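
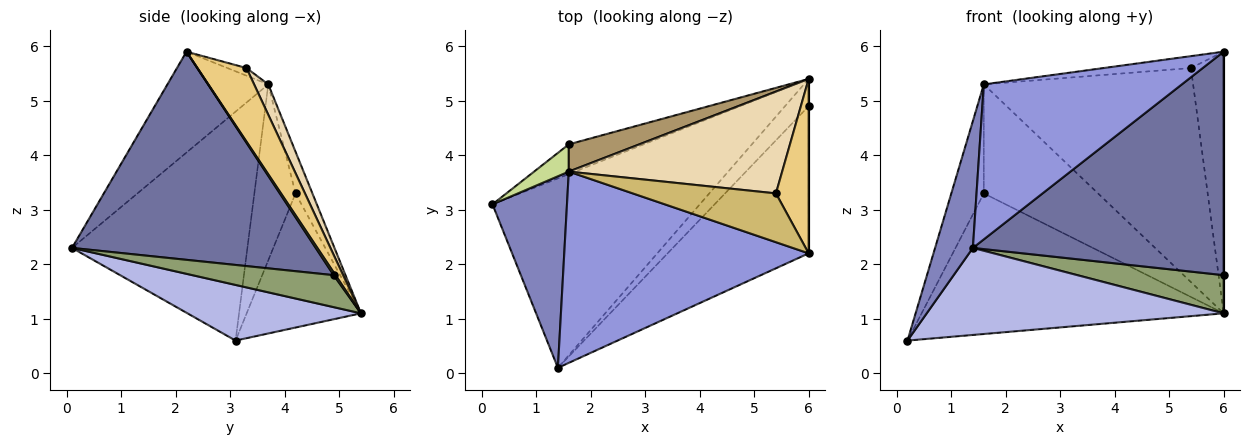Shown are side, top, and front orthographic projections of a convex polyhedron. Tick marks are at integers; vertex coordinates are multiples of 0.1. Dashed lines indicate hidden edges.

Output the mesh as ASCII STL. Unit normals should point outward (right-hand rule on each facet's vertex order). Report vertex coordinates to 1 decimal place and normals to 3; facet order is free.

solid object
 facet normal 0.630 -0.648 -0.427
  outer loop
   vertex 6.0 2.2 5.9
   vertex 1.4 0.1 2.3
   vertex 6.0 4.9 1.8
  endloop
 endfacet
 facet normal -0.932 -0.201 0.303
  outer loop
   vertex 1.6 3.7 5.3
   vertex 0.2 3.1 0.6
   vertex 1.4 0.1 2.3
  endloop
 endfacet
 facet normal -0.305 -0.600 0.740
  outer loop
   vertex 1.6 3.7 5.3
   vertex 1.4 0.1 2.3
   vertex 6.0 2.2 5.9
  endloop
 endfacet
 facet normal 0.237 -0.406 -0.883
  outer loop
   vertex 6.0 5.4 1.1
   vertex 1.4 0.1 2.3
   vertex 0.2 3.1 0.6
  endloop
 endfacet
 facet normal 0.618 -0.640 -0.457
  outer loop
   vertex 6.0 5.4 1.1
   vertex 6.0 4.9 1.8
   vertex 1.4 0.1 2.3
  endloop
 endfacet
 facet normal 1.000 0.000 0.000
  outer loop
   vertex 6.0 5.4 1.1
   vertex 6.0 2.2 5.9
   vertex 6.0 4.9 1.8
  endloop
 endfacet
 facet normal -0.776 0.612 0.153
  outer loop
   vertex 1.6 4.2 3.3
   vertex 0.2 3.1 0.6
   vertex 1.6 3.7 5.3
  endloop
 endfacet
 facet normal -0.347 0.918 -0.194
  outer loop
   vertex 1.6 4.2 3.3
   vertex 6.0 5.4 1.1
   vertex 0.2 3.1 0.6
  endloop
 endfacet
 facet normal -0.142 0.960 0.240
  outer loop
   vertex 1.6 4.2 3.3
   vertex 1.6 3.7 5.3
   vertex 6.0 5.4 1.1
  endloop
 endfacet
 facet normal -0.052 0.236 0.970
  outer loop
   vertex 5.4 3.3 5.6
   vertex 1.6 3.7 5.3
   vertex 6.0 2.2 5.9
  endloop
 endfacet
 facet normal 0.780 0.520 0.347
  outer loop
   vertex 5.4 3.3 5.6
   vertex 6.0 2.2 5.9
   vertex 6.0 5.4 1.1
  endloop
 endfacet
 facet normal 0.061 0.901 0.429
  outer loop
   vertex 5.4 3.3 5.6
   vertex 6.0 5.4 1.1
   vertex 1.6 3.7 5.3
  endloop
 endfacet
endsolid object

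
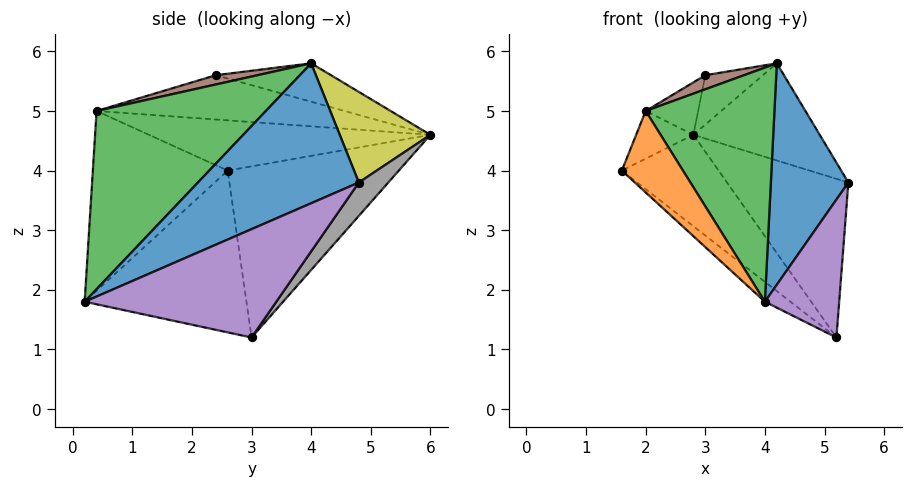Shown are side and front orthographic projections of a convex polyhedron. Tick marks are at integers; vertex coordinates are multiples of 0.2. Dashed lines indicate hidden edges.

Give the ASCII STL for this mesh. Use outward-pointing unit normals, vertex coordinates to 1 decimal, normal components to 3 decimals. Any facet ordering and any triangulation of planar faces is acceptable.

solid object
 facet normal 0.846 -0.407 0.345
  outer loop
   vertex 4.2 4.0 5.8
   vertex 4.0 0.2 1.8
   vertex 5.4 4.8 3.8
  endloop
 endfacet
 facet normal -0.800 -0.363 -0.478
  outer loop
   vertex 2.0 0.4 5.0
   vertex 1.6 2.6 4.0
   vertex 4.0 0.2 1.8
  endloop
 endfacet
 facet normal 0.702 -0.534 0.472
  outer loop
   vertex 2.0 0.4 5.0
   vertex 4.0 0.2 1.8
   vertex 4.2 4.0 5.8
  endloop
 endfacet
 facet normal -0.618 0.098 -0.780
  outer loop
   vertex 5.2 3.0 1.2
   vertex 4.0 0.2 1.8
   vertex 1.6 2.6 4.0
  endloop
 endfacet
 facet normal 0.918 -0.356 0.176
  outer loop
   vertex 5.2 3.0 1.2
   vertex 5.4 4.8 3.8
   vertex 4.0 0.2 1.8
  endloop
 endfacet
 facet normal 0.506 -0.470 0.723
  outer loop
   vertex 3.0 2.4 5.6
   vertex 2.0 0.4 5.0
   vertex 4.2 4.0 5.8
  endloop
 endfacet
 facet normal -0.601 0.340 -0.724
  outer loop
   vertex 2.8 6.0 4.6
   vertex 5.2 3.0 1.2
   vertex 1.6 2.6 4.0
  endloop
 endfacet
 facet normal 0.194 0.800 -0.568
  outer loop
   vertex 2.8 6.0 4.6
   vertex 5.4 4.8 3.8
   vertex 5.2 3.0 1.2
  endloop
 endfacet
 facet normal 0.483 0.674 0.559
  outer loop
   vertex 2.8 6.0 4.6
   vertex 4.2 4.0 5.8
   vertex 5.4 4.8 3.8
  endloop
 endfacet
 facet normal -0.436 0.218 0.873
  outer loop
   vertex 2.8 6.0 4.6
   vertex 3.0 2.4 5.6
   vertex 4.2 4.0 5.8
  endloop
 endfacet
 facet normal -0.754 0.153 0.639
  outer loop
   vertex 2.8 6.0 4.6
   vertex 1.6 2.6 4.0
   vertex 2.0 0.4 5.0
  endloop
 endfacet
 facet normal -0.713 0.151 0.685
  outer loop
   vertex 2.8 6.0 4.6
   vertex 2.0 0.4 5.0
   vertex 3.0 2.4 5.6
  endloop
 endfacet
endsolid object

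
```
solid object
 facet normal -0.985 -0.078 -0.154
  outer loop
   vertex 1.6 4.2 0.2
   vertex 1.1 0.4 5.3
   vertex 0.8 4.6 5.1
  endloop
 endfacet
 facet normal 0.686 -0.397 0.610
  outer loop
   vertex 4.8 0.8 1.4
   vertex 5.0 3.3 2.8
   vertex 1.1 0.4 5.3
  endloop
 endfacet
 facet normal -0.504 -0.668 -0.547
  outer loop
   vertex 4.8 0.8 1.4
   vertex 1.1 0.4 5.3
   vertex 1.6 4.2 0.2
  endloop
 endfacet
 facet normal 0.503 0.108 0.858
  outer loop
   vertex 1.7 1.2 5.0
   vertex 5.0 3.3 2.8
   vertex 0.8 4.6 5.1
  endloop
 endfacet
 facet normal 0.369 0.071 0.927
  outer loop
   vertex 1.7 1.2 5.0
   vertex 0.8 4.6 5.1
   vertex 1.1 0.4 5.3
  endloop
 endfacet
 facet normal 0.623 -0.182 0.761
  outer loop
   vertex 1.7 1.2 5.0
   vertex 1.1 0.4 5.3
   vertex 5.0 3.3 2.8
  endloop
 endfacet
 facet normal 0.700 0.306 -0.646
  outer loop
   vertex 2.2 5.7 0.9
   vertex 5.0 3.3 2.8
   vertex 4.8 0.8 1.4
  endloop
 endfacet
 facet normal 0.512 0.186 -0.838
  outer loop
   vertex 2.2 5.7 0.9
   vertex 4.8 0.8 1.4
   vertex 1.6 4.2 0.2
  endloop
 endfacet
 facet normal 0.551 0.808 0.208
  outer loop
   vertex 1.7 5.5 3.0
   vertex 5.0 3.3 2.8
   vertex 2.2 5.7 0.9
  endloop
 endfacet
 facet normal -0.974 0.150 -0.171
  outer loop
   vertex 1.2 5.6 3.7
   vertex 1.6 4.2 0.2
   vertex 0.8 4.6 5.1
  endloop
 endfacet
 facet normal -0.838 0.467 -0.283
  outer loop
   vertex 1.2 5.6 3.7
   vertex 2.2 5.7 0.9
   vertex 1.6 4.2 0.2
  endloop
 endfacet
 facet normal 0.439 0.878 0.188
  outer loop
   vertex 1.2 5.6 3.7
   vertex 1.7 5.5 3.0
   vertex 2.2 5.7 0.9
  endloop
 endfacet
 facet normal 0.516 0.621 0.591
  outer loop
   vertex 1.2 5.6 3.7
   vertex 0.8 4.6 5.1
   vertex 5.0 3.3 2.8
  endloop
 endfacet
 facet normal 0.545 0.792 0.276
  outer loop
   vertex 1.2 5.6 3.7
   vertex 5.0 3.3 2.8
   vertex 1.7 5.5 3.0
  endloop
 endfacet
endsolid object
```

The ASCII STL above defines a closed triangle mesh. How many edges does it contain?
21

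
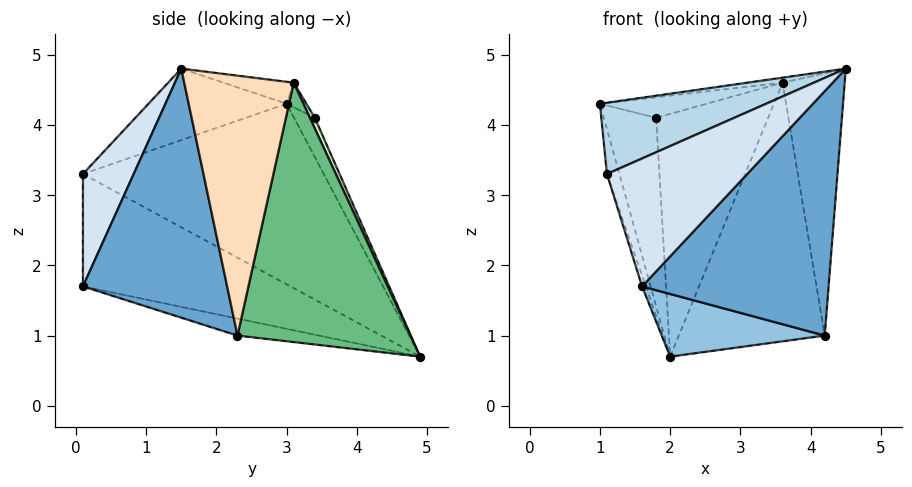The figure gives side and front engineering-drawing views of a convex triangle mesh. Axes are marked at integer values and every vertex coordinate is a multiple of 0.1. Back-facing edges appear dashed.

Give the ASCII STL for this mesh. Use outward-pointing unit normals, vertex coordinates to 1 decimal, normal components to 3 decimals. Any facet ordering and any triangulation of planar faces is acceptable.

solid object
 facet normal 0.598 -0.774 -0.210
  outer loop
   vertex 4.2 2.3 1.0
   vertex 4.5 1.5 4.8
   vertex 1.6 0.1 1.7
  endloop
 endfacet
 facet normal -0.098 -0.195 -0.976
  outer loop
   vertex 4.2 2.3 1.0
   vertex 1.6 0.1 1.7
   vertex 2.0 4.9 0.7
  endloop
 endfacet
 facet normal -0.268 -0.322 0.908
  outer loop
   vertex 1.1 0.1 3.3
   vertex 4.5 1.5 4.8
   vertex 1.0 3.0 4.3
  endloop
 endfacet
 facet normal 0.338 -0.935 0.106
  outer loop
   vertex 1.1 0.1 3.3
   vertex 1.6 0.1 1.7
   vertex 4.5 1.5 4.8
  endloop
 endfacet
 facet normal -0.969 0.050 -0.243
  outer loop
   vertex 1.1 0.1 3.3
   vertex 1.0 3.0 4.3
   vertex 2.0 4.9 0.7
  endloop
 endfacet
 facet normal -0.954 0.017 -0.298
  outer loop
   vertex 1.1 0.1 3.3
   vertex 2.0 4.9 0.7
   vertex 1.6 0.1 1.7
  endloop
 endfacet
 facet normal -0.117 0.058 0.991
  outer loop
   vertex 3.6 3.1 4.6
   vertex 1.0 3.0 4.3
   vertex 4.5 1.5 4.8
  endloop
 endfacet
 facet normal 0.869 0.493 0.035
  outer loop
   vertex 3.6 3.1 4.6
   vertex 4.5 1.5 4.8
   vertex 4.2 2.3 1.0
  endloop
 endfacet
 facet normal 0.764 0.645 -0.016
  outer loop
   vertex 3.6 3.1 4.6
   vertex 4.2 2.3 1.0
   vertex 2.0 4.9 0.7
  endloop
 endfacet
 facet normal -0.343 0.867 0.362
  outer loop
   vertex 1.8 3.4 4.1
   vertex 2.0 4.9 0.7
   vertex 1.0 3.0 4.3
  endloop
 endfacet
 facet normal -0.114 0.617 0.779
  outer loop
   vertex 1.8 3.4 4.1
   vertex 1.0 3.0 4.3
   vertex 3.6 3.1 4.6
  endloop
 endfacet
 facet normal 0.040 0.913 0.405
  outer loop
   vertex 1.8 3.4 4.1
   vertex 3.6 3.1 4.6
   vertex 2.0 4.9 0.7
  endloop
 endfacet
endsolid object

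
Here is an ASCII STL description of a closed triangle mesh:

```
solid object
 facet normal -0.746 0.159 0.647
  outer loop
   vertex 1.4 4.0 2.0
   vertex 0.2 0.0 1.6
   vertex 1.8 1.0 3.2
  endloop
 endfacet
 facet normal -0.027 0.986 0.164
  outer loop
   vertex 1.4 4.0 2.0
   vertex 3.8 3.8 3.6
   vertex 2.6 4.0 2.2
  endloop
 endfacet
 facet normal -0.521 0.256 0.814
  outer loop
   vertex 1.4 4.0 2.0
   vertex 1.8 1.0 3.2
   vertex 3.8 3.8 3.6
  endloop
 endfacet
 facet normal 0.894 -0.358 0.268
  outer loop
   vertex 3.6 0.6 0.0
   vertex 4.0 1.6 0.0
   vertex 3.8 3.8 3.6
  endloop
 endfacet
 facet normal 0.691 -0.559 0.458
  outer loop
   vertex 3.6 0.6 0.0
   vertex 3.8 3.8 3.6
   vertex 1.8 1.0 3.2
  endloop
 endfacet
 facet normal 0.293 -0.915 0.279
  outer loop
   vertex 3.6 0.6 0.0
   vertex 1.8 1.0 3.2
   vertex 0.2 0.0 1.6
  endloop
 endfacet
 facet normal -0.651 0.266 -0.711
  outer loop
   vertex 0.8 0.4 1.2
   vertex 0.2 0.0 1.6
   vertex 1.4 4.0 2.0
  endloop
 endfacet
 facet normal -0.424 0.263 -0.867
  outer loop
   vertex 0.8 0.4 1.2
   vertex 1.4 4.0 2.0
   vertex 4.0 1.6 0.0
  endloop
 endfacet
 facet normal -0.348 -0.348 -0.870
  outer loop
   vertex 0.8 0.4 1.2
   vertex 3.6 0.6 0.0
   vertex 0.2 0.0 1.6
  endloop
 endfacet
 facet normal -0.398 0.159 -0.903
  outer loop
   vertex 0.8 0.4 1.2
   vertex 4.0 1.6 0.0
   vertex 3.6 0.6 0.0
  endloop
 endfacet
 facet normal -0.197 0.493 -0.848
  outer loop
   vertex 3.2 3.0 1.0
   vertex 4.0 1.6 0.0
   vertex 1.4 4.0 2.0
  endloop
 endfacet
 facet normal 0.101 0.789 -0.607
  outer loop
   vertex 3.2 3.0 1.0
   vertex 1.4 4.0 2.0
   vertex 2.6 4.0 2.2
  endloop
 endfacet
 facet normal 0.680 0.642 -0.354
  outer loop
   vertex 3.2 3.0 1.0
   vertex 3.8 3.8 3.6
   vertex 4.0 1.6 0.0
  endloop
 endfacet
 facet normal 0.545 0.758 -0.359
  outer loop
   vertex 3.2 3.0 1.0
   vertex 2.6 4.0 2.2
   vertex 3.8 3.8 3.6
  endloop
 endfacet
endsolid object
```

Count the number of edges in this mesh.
21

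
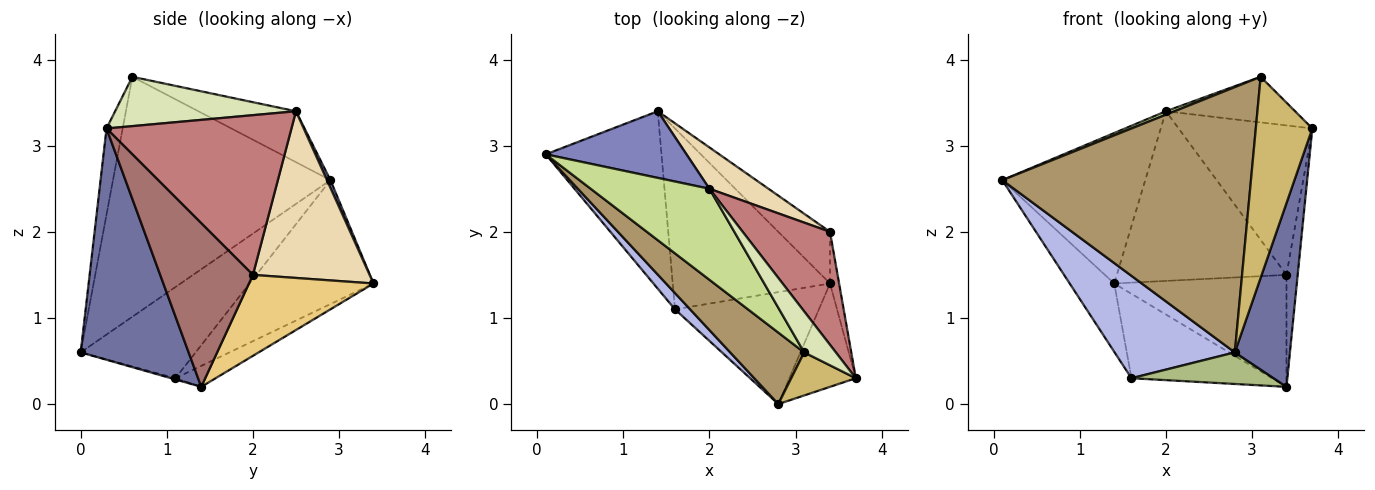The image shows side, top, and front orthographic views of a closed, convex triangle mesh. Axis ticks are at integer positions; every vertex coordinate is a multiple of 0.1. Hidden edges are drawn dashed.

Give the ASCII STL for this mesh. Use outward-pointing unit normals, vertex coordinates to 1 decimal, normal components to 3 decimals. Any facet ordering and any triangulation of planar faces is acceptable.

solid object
 facet normal 0.863 -0.441 -0.248
  outer loop
   vertex 3.4 1.4 0.2
   vertex 3.7 0.3 3.2
   vertex 2.8 0.0 0.6
  endloop
 endfacet
 facet normal 0.022 0.914 0.405
  outer loop
   vertex 2.0 2.5 3.4
   vertex 1.4 3.4 1.4
   vertex 0.1 2.9 2.6
  endloop
 endfacet
 facet normal -0.707 0.254 -0.660
  outer loop
   vertex 1.6 1.1 0.3
   vertex 0.1 2.9 2.6
   vertex 1.4 3.4 1.4
  endloop
 endfacet
 facet normal -0.687 -0.718 0.114
  outer loop
   vertex 1.6 1.1 0.3
   vertex 2.8 0.0 0.6
   vertex 0.1 2.9 2.6
  endloop
 endfacet
 facet normal -0.120 0.420 -0.900
  outer loop
   vertex 1.6 1.1 0.3
   vertex 1.4 3.4 1.4
   vertex 3.4 1.4 0.2
  endloop
 endfacet
 facet normal -0.008 -0.271 -0.962
  outer loop
   vertex 1.6 1.1 0.3
   vertex 3.4 1.4 0.2
   vertex 2.8 0.0 0.6
  endloop
 endfacet
 facet normal -0.394 -0.035 0.918
  outer loop
   vertex 3.1 0.6 3.8
   vertex 2.0 2.5 3.4
   vertex 0.1 2.9 2.6
  endloop
 endfacet
 facet normal 0.721 0.515 0.464
  outer loop
   vertex 3.1 0.6 3.8
   vertex 3.7 0.3 3.2
   vertex 2.0 2.5 3.4
  endloop
 endfacet
 facet normal -0.645 -0.738 0.199
  outer loop
   vertex 3.1 0.6 3.8
   vertex 0.1 2.9 2.6
   vertex 2.8 0.0 0.6
  endloop
 endfacet
 facet normal -0.269 -0.942 0.202
  outer loop
   vertex 3.1 0.6 3.8
   vertex 2.8 0.0 0.6
   vertex 3.7 0.3 3.2
  endloop
 endfacet
 facet normal 0.549 0.759 -0.350
  outer loop
   vertex 3.4 2.0 1.5
   vertex 3.4 1.4 0.2
   vertex 1.4 3.4 1.4
  endloop
 endfacet
 facet normal 0.556 0.808 0.197
  outer loop
   vertex 3.4 2.0 1.5
   vertex 1.4 3.4 1.4
   vertex 2.0 2.5 3.4
  endloop
 endfacet
 facet normal 0.991 0.120 -0.055
  outer loop
   vertex 3.4 2.0 1.5
   vertex 3.7 0.3 3.2
   vertex 3.4 1.4 0.2
  endloop
 endfacet
 facet normal 0.741 0.536 0.405
  outer loop
   vertex 3.4 2.0 1.5
   vertex 2.0 2.5 3.4
   vertex 3.7 0.3 3.2
  endloop
 endfacet
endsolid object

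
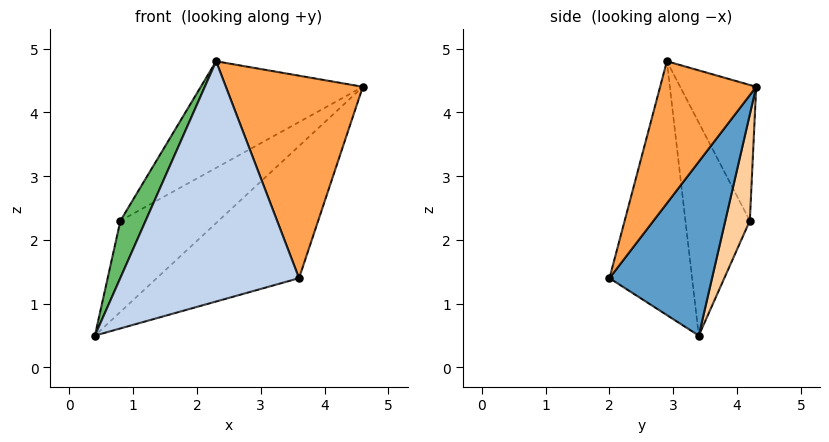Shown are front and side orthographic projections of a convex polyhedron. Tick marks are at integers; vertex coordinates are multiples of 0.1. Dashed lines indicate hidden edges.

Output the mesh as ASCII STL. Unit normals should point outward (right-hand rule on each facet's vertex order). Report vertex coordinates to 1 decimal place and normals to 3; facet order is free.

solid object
 facet normal 0.453 0.628 -0.633
  outer loop
   vertex 3.6 2.0 1.4
   vertex 0.4 3.4 0.5
   vertex 4.6 4.3 4.4
  endloop
 endfacet
 facet normal -0.418 -0.905 0.080
  outer loop
   vertex 2.3 2.9 4.8
   vertex 0.4 3.4 0.5
   vertex 3.6 2.0 1.4
  endloop
 endfacet
 facet normal 0.526 -0.750 0.400
  outer loop
   vertex 2.3 2.9 4.8
   vertex 3.6 2.0 1.4
   vertex 4.6 4.3 4.4
  endloop
 endfacet
 facet normal 0.218 0.873 -0.436
  outer loop
   vertex 0.8 4.2 2.3
   vertex 4.6 4.3 4.4
   vertex 0.4 3.4 0.5
  endloop
 endfacet
 facet normal -0.874 -0.342 0.346
  outer loop
   vertex 0.8 4.2 2.3
   vertex 0.4 3.4 0.5
   vertex 2.3 2.9 4.8
  endloop
 endfacet
 facet normal -0.344 0.733 0.587
  outer loop
   vertex 0.8 4.2 2.3
   vertex 2.3 2.9 4.8
   vertex 4.6 4.3 4.4
  endloop
 endfacet
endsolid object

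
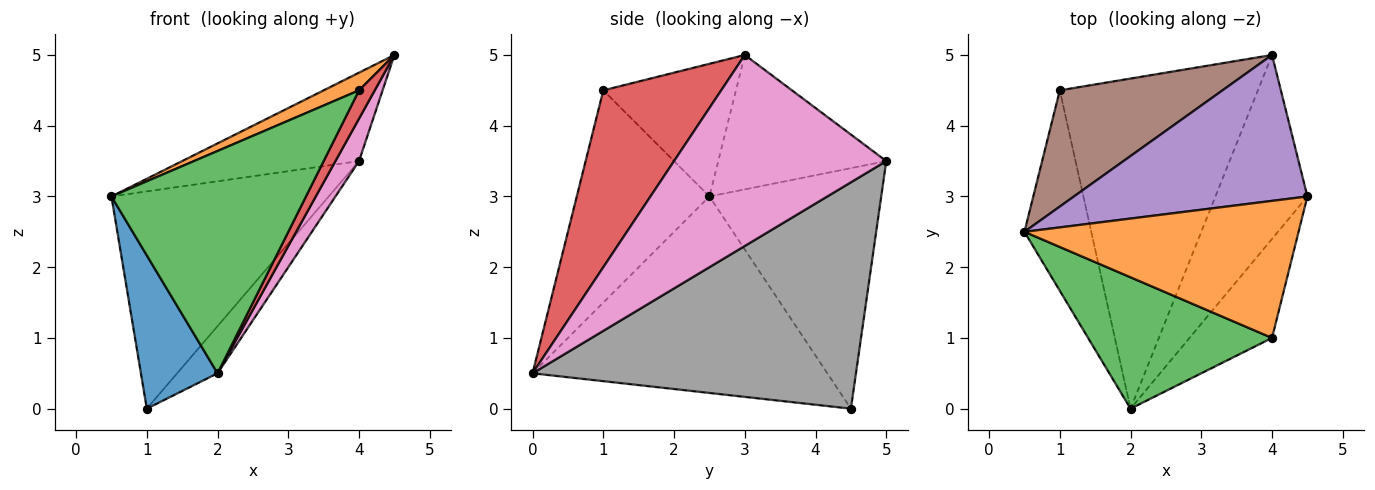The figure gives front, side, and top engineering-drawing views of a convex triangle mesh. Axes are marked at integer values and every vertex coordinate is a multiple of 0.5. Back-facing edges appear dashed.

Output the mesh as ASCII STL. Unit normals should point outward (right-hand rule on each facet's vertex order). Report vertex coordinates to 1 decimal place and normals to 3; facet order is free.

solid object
 facet normal -0.919 -0.239 -0.313
  outer loop
   vertex 1.0 4.5 0.0
   vertex 2.0 0.0 0.5
   vertex 0.5 2.5 3.0
  endloop
 endfacet
 facet normal -0.433 -0.115 0.894
  outer loop
   vertex 4.0 1.0 4.5
   vertex 4.5 3.0 5.0
   vertex 0.5 2.5 3.0
  endloop
 endfacet
 facet normal -0.506 -0.742 0.439
  outer loop
   vertex 4.0 1.0 4.5
   vertex 0.5 2.5 3.0
   vertex 2.0 0.0 0.5
  endloop
 endfacet
 facet normal 0.900 -0.120 -0.420
  outer loop
   vertex 4.0 1.0 4.5
   vertex 2.0 0.0 0.5
   vertex 4.5 3.0 5.0
  endloop
 endfacet
 facet normal -0.442 0.465 0.767
  outer loop
   vertex 4.0 5.0 3.5
   vertex 0.5 2.5 3.0
   vertex 4.5 3.0 5.0
  endloop
 endfacet
 facet normal -0.572 0.723 0.387
  outer loop
   vertex 4.0 5.0 3.5
   vertex 1.0 4.5 0.0
   vertex 0.5 2.5 3.0
  endloop
 endfacet
 facet normal 0.897 -0.100 -0.432
  outer loop
   vertex 4.0 5.0 3.5
   vertex 4.5 3.0 5.0
   vertex 2.0 0.0 0.5
  endloop
 endfacet
 facet normal 0.749 0.094 -0.656
  outer loop
   vertex 4.0 5.0 3.5
   vertex 2.0 0.0 0.5
   vertex 1.0 4.5 0.0
  endloop
 endfacet
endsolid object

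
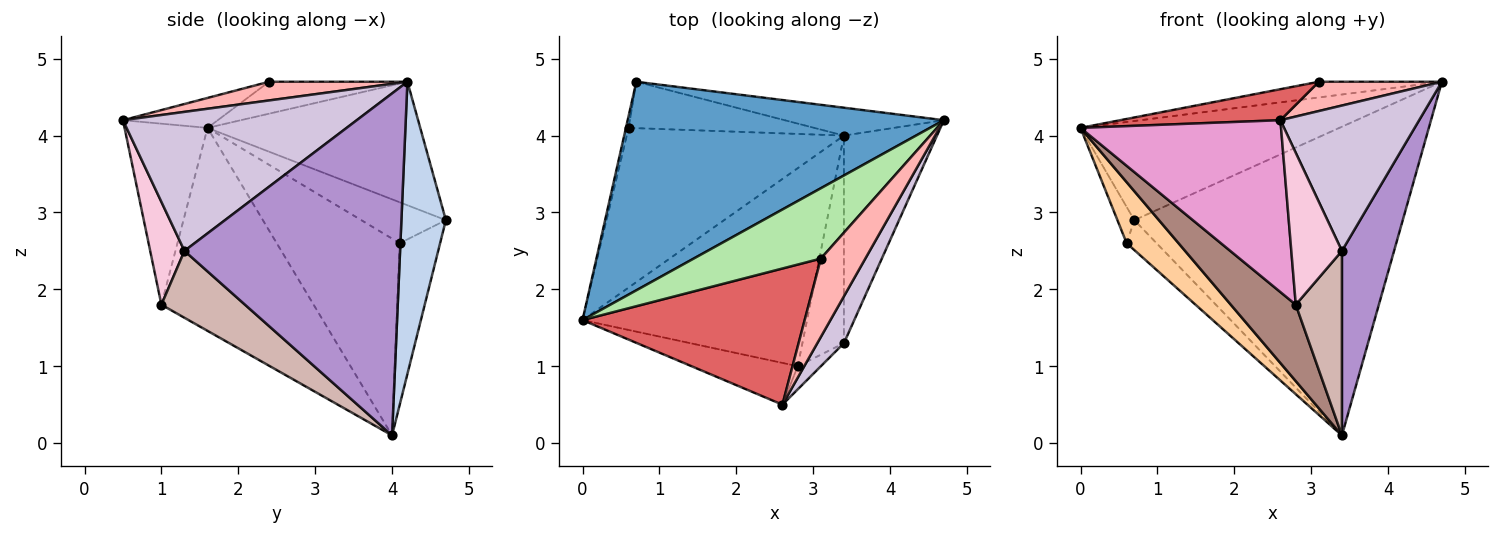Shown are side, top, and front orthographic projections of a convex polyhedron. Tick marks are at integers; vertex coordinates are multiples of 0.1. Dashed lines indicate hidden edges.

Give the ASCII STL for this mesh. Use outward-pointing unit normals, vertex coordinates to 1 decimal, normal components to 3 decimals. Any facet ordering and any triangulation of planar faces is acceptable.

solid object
 facet normal -0.333 0.405 0.852
  outer loop
   vertex 0.7 4.7 2.9
   vertex 0.0 1.6 4.1
   vertex 4.7 4.2 4.7
  endloop
 endfacet
 facet normal 0.163 0.983 -0.089
  outer loop
   vertex 3.4 4.0 0.1
   vertex 0.7 4.7 2.9
   vertex 4.7 4.2 4.7
  endloop
 endfacet
 facet normal -0.978 0.196 -0.065
  outer loop
   vertex 0.6 4.1 2.6
   vertex 0.0 1.6 4.1
   vertex 0.7 4.7 2.9
  endloop
 endfacet
 facet normal -0.646 -0.273 -0.713
  outer loop
   vertex 0.6 4.1 2.6
   vertex 3.4 4.0 0.1
   vertex 0.0 1.6 4.1
  endloop
 endfacet
 facet normal -0.590 0.438 -0.678
  outer loop
   vertex 0.6 4.1 2.6
   vertex 0.7 4.7 2.9
   vertex 3.4 4.0 0.1
  endloop
 endfacet
 facet normal -0.238 0.212 0.948
  outer loop
   vertex 3.1 2.4 4.7
   vertex 4.7 4.2 4.7
   vertex 0.0 1.6 4.1
  endloop
 endfacet
 facet normal -0.130 -0.220 0.967
  outer loop
   vertex 3.1 2.4 4.7
   vertex 0.0 1.6 4.1
   vertex 2.6 0.5 4.2
  endloop
 endfacet
 facet normal 0.367 -0.326 0.872
  outer loop
   vertex 3.1 2.4 4.7
   vertex 2.6 0.5 4.2
   vertex 4.7 4.2 4.7
  endloop
 endfacet
 facet normal 0.940 -0.227 -0.256
  outer loop
   vertex 3.4 1.3 2.5
   vertex 3.4 4.0 0.1
   vertex 4.7 4.2 4.7
  endloop
 endfacet
 facet normal 0.849 -0.504 0.162
  outer loop
   vertex 3.4 1.3 2.5
   vertex 4.7 4.2 4.7
   vertex 2.6 0.5 4.2
  endloop
 endfacet
 facet normal -0.645 -0.275 -0.713
  outer loop
   vertex 2.8 1.0 1.8
   vertex 0.0 1.6 4.1
   vertex 3.4 4.0 0.1
  endloop
 endfacet
 facet normal 0.769 -0.424 -0.478
  outer loop
   vertex 2.8 1.0 1.8
   vertex 3.4 4.0 0.1
   vertex 3.4 1.3 2.5
  endloop
 endfacet
 facet normal -0.373 -0.902 -0.219
  outer loop
   vertex 2.8 1.0 1.8
   vertex 2.6 0.5 4.2
   vertex 0.0 1.6 4.1
  endloop
 endfacet
 facet normal 0.556 -0.822 -0.125
  outer loop
   vertex 2.8 1.0 1.8
   vertex 3.4 1.3 2.5
   vertex 2.6 0.5 4.2
  endloop
 endfacet
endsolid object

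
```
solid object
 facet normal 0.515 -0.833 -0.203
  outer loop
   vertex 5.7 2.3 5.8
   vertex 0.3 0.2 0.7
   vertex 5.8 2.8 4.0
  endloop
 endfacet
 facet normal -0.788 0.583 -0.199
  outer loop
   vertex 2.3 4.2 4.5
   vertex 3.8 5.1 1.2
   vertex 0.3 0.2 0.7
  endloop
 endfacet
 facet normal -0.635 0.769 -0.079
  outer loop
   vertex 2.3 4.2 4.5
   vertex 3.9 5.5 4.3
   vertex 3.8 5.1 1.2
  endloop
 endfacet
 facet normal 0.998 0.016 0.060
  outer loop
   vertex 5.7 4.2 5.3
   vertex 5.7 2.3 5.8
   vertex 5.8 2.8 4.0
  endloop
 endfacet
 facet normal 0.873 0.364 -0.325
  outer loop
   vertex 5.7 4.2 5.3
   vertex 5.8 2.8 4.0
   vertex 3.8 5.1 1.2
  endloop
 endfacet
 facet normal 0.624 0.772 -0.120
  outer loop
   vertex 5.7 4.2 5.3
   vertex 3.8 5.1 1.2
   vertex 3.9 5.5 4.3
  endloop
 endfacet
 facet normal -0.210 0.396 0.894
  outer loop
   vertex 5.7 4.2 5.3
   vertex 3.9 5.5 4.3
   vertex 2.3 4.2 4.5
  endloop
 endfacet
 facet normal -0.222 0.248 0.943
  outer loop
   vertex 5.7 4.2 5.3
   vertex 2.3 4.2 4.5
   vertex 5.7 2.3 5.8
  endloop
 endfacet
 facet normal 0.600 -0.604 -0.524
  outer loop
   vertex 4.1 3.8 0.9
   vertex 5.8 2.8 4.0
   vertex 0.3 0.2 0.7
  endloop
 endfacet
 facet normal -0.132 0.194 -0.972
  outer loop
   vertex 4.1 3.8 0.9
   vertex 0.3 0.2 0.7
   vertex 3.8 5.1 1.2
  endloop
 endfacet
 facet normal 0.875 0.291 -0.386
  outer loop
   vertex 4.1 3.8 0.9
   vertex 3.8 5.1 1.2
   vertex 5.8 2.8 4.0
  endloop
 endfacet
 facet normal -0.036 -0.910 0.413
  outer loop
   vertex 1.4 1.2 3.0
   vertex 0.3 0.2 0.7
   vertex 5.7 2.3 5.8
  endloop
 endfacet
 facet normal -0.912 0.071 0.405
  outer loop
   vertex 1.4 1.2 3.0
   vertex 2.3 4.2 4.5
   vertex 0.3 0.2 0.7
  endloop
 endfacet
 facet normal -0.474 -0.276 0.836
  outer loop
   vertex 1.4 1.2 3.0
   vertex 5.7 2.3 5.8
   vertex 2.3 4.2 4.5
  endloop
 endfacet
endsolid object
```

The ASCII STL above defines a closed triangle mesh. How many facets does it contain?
14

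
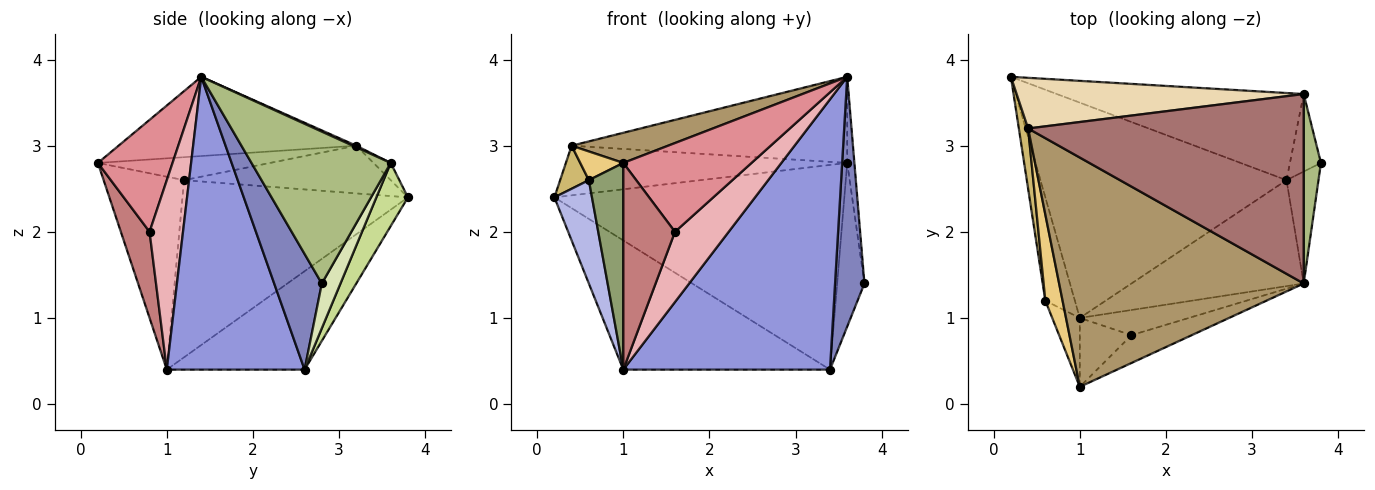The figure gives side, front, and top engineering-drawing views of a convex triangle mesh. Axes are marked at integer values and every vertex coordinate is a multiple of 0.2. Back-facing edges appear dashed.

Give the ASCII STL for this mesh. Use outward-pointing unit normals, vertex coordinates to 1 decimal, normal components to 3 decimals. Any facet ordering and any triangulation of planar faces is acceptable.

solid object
 facet normal -0.324 0.487 -0.811
  outer loop
   vertex 3.4 2.6 0.4
   vertex 1.0 1.0 0.4
   vertex 0.2 3.8 2.4
  endloop
 endfacet
 facet normal 0.828 -0.511 -0.229
  outer loop
   vertex 3.4 2.6 0.4
   vertex 3.8 2.8 1.4
   vertex 3.6 1.4 3.8
  endloop
 endfacet
 facet normal 0.527 -0.791 -0.310
  outer loop
   vertex 3.4 2.6 0.4
   vertex 3.6 1.4 3.8
   vertex 1.0 1.0 0.4
  endloop
 endfacet
 facet normal -0.973 -0.162 -0.162
  outer loop
   vertex 0.6 1.2 2.6
   vertex 0.2 3.8 2.4
   vertex 1.0 1.0 0.4
  endloop
 endfacet
 facet normal -0.911 -0.391 -0.130
  outer loop
   vertex 0.6 1.2 2.6
   vertex 1.0 1.0 0.4
   vertex 1.0 0.2 2.8
  endloop
 endfacet
 facet normal 0.992 0.051 0.113
  outer loop
   vertex 3.6 3.6 2.8
   vertex 3.6 1.4 3.8
   vertex 3.8 2.8 1.4
  endloop
 endfacet
 facet normal 0.100 0.915 -0.390
  outer loop
   vertex 3.6 3.6 2.8
   vertex 3.4 2.6 0.4
   vertex 0.2 3.8 2.4
  endloop
 endfacet
 facet normal 0.526 0.769 -0.364
  outer loop
   vertex 3.6 3.6 2.8
   vertex 3.8 2.8 1.4
   vertex 3.4 2.6 0.4
  endloop
 endfacet
 facet normal -0.306 -0.124 0.944
  outer loop
   vertex 0.4 3.2 3.0
   vertex 1.0 0.2 2.8
   vertex 3.6 1.4 3.8
  endloop
 endfacet
 facet normal -0.973 -0.135 0.189
  outer loop
   vertex 0.4 3.2 3.0
   vertex 0.2 3.8 2.4
   vertex 0.6 1.2 2.6
  endloop
 endfacet
 facet normal -0.784 -0.196 0.588
  outer loop
   vertex 0.4 3.2 3.0
   vertex 0.6 1.2 2.6
   vertex 1.0 0.2 2.8
  endloop
 endfacet
 facet normal -0.043 0.699 0.714
  outer loop
   vertex 0.4 3.2 3.0
   vertex 3.6 3.6 2.8
   vertex 0.2 3.8 2.4
  endloop
 endfacet
 facet normal 0.005 0.414 0.910
  outer loop
   vertex 0.4 3.2 3.0
   vertex 3.6 1.4 3.8
   vertex 3.6 3.6 2.8
  endloop
 endfacet
 facet normal 0.466 -0.839 -0.280
  outer loop
   vertex 1.6 0.8 2.0
   vertex 1.0 0.2 2.8
   vertex 1.0 1.0 0.4
  endloop
 endfacet
 facet normal 0.486 -0.834 -0.261
  outer loop
   vertex 1.6 0.8 2.0
   vertex 3.6 1.4 3.8
   vertex 1.0 0.2 2.8
  endloop
 endfacet
 facet normal 0.506 -0.812 -0.291
  outer loop
   vertex 1.6 0.8 2.0
   vertex 1.0 1.0 0.4
   vertex 3.6 1.4 3.8
  endloop
 endfacet
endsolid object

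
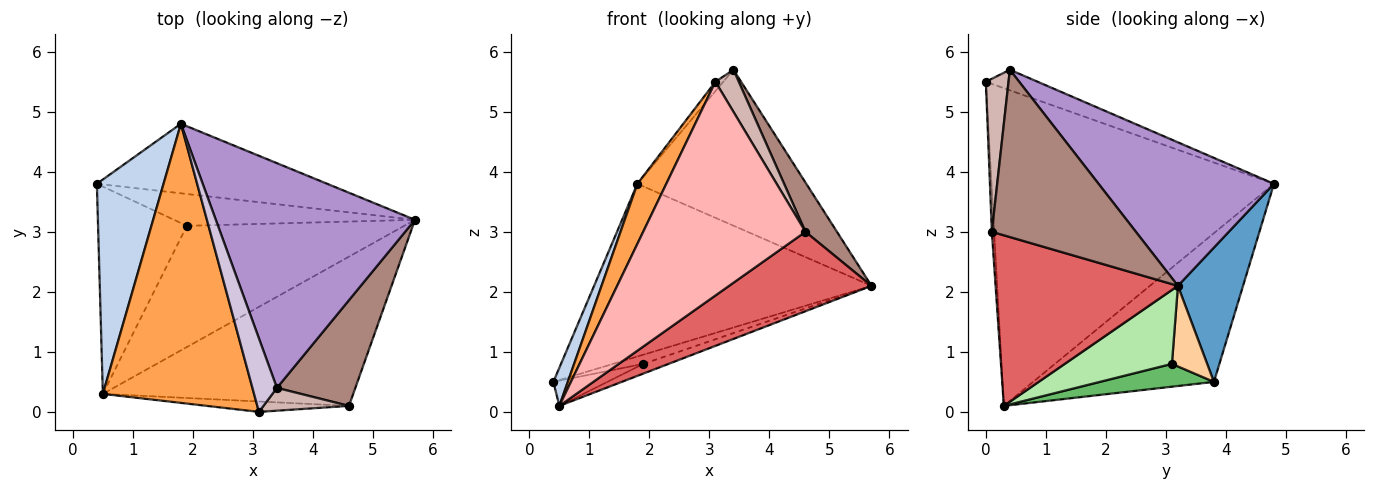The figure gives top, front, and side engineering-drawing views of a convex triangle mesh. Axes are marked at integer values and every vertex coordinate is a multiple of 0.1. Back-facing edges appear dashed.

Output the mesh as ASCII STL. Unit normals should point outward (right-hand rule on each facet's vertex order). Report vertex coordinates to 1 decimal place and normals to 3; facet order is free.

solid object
 facet normal 0.213 0.906 -0.365
  outer loop
   vertex 1.8 4.8 3.8
   vertex 5.7 3.2 2.1
   vertex 0.4 3.8 0.5
  endloop
 endfacet
 facet normal -0.910 -0.073 0.408
  outer loop
   vertex 1.8 4.8 3.8
   vertex 0.4 3.8 0.5
   vertex 0.5 0.3 0.1
  endloop
 endfacet
 facet normal -0.899 -0.092 0.428
  outer loop
   vertex 1.8 4.8 3.8
   vertex 0.5 0.3 0.1
   vertex 3.1 0.0 5.5
  endloop
 endfacet
 facet normal 0.306 0.264 -0.915
  outer loop
   vertex 1.9 3.1 0.8
   vertex 0.4 3.8 0.5
   vertex 5.7 3.2 2.1
  endloop
 endfacet
 facet normal 0.247 0.117 -0.962
  outer loop
   vertex 1.9 3.1 0.8
   vertex 0.5 0.3 0.1
   vertex 0.4 3.8 0.5
  endloop
 endfacet
 facet normal 0.321 0.076 -0.944
  outer loop
   vertex 1.9 3.1 0.8
   vertex 5.7 3.2 2.1
   vertex 0.5 0.3 0.1
  endloop
 endfacet
 facet normal 0.515 -0.403 -0.756
  outer loop
   vertex 4.6 0.1 3.0
   vertex 0.5 0.3 0.1
   vertex 5.7 3.2 2.1
  endloop
 endfacet
 facet normal -0.014 -0.999 -0.049
  outer loop
   vertex 4.6 0.1 3.0
   vertex 3.1 0.0 5.5
   vertex 0.5 0.3 0.1
  endloop
 endfacet
 facet normal 0.509 0.491 0.707
  outer loop
   vertex 3.4 0.4 5.7
   vertex 5.7 3.2 2.1
   vertex 1.8 4.8 3.8
  endloop
 endfacet
 facet normal -0.639 0.097 0.763
  outer loop
   vertex 3.4 0.4 5.7
   vertex 1.8 4.8 3.8
   vertex 3.1 0.0 5.5
  endloop
 endfacet
 facet normal 0.888 -0.194 0.416
  outer loop
   vertex 3.4 0.4 5.7
   vertex 4.6 0.1 3.0
   vertex 5.7 3.2 2.1
  endloop
 endfacet
 facet normal 0.649 -0.668 0.363
  outer loop
   vertex 3.4 0.4 5.7
   vertex 3.1 0.0 5.5
   vertex 4.6 0.1 3.0
  endloop
 endfacet
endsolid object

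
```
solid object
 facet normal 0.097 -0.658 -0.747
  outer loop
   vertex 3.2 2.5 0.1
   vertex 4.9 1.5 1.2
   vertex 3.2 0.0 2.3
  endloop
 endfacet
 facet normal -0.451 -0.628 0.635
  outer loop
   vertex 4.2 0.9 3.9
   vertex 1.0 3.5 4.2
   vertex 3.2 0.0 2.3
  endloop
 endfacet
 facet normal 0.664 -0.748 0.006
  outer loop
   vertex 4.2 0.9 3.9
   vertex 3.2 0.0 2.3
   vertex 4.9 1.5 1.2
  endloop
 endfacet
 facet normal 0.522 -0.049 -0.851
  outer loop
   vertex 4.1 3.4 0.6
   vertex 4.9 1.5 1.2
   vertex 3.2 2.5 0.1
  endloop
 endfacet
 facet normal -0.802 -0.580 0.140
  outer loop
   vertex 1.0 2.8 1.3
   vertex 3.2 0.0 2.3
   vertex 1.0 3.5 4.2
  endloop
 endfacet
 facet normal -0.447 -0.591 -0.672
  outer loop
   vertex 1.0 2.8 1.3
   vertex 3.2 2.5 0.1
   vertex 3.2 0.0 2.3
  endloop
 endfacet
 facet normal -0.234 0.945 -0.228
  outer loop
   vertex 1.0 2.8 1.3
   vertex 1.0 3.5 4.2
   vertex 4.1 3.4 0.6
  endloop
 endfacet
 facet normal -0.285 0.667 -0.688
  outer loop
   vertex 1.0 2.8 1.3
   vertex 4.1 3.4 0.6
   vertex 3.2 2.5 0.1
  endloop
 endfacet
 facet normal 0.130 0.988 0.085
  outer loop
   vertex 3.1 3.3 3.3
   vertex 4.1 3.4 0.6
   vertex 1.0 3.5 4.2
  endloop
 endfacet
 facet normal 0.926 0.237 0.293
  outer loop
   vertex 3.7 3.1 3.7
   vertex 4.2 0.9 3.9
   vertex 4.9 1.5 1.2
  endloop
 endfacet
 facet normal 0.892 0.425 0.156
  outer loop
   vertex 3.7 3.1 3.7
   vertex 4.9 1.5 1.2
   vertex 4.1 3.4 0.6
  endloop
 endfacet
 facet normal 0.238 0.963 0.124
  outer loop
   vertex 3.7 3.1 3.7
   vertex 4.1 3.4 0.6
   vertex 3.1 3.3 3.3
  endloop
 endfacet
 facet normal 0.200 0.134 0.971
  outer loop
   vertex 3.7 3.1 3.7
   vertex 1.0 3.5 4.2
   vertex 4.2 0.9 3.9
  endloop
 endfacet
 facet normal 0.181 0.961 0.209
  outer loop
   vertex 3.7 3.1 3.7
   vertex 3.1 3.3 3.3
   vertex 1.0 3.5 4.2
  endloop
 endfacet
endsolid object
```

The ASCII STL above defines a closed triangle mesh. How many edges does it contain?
21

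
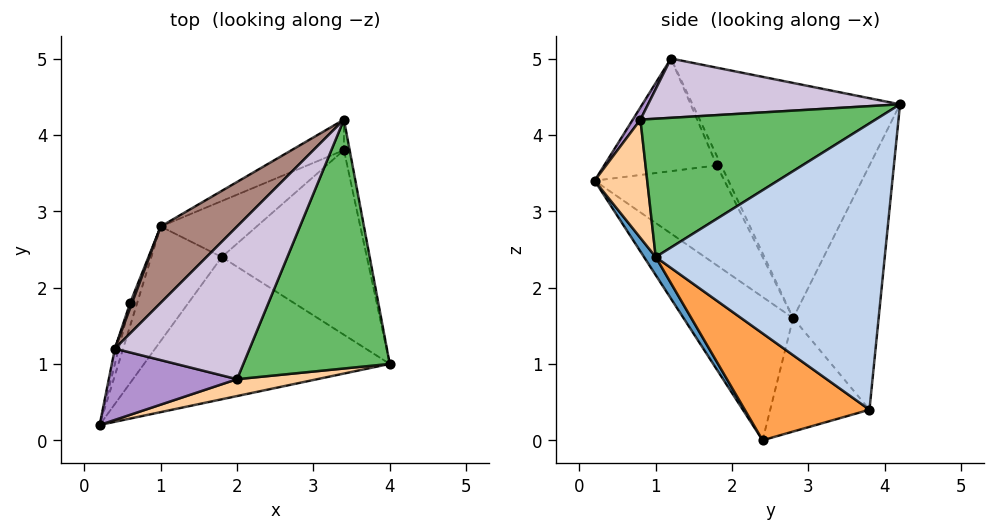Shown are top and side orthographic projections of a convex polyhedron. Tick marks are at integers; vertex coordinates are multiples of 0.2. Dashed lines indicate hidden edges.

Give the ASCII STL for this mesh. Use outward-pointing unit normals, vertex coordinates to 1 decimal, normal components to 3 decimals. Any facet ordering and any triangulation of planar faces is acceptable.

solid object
 facet normal 0.039 -0.847 -0.530
  outer loop
   vertex 1.8 2.4 0.0
   vertex 4.0 1.0 2.4
   vertex 0.2 0.2 3.4
  endloop
 endfacet
 facet normal 0.980 0.196 -0.020
  outer loop
   vertex 3.4 3.8 0.4
   vertex 3.4 4.2 4.4
   vertex 4.0 1.0 2.4
  endloop
 endfacet
 facet normal 0.541 -0.409 -0.735
  outer loop
   vertex 3.4 3.8 0.4
   vertex 4.0 1.0 2.4
   vertex 1.8 2.4 0.0
  endloop
 endfacet
 facet normal 0.245 -0.955 0.166
  outer loop
   vertex 2.0 0.8 4.2
   vertex 0.2 0.2 3.4
   vertex 4.0 1.0 2.4
  endloop
 endfacet
 facet normal 0.653 -0.310 0.691
  outer loop
   vertex 2.0 0.8 4.2
   vertex 4.0 1.0 2.4
   vertex 3.4 4.2 4.4
  endloop
 endfacet
 facet normal -0.897 -0.029 -0.441
  outer loop
   vertex 1.0 2.8 1.6
   vertex 1.8 2.4 0.0
   vertex 0.2 0.2 3.4
  endloop
 endfacet
 facet normal -0.421 0.902 -0.090
  outer loop
   vertex 1.0 2.8 1.6
   vertex 3.4 4.2 4.4
   vertex 3.4 3.8 0.4
  endloop
 endfacet
 facet normal -0.525 0.726 -0.444
  outer loop
   vertex 1.0 2.8 1.6
   vertex 3.4 3.8 0.4
   vertex 1.8 2.4 0.0
  endloop
 endfacet
 facet normal 0.050 -0.850 0.525
  outer loop
   vertex 0.4 1.2 5.0
   vertex 0.2 0.2 3.4
   vertex 2.0 0.8 4.2
  endloop
 endfacet
 facet normal 0.393 -0.215 0.894
  outer loop
   vertex 0.4 1.2 5.0
   vertex 2.0 0.8 4.2
   vertex 3.4 4.2 4.4
  endloop
 endfacet
 facet normal -0.668 0.712 0.217
  outer loop
   vertex 0.4 1.2 5.0
   vertex 3.4 4.2 4.4
   vertex 1.0 2.8 1.6
  endloop
 endfacet
 facet normal -0.966 0.250 -0.068
  outer loop
   vertex 0.6 1.8 3.6
   vertex 1.0 2.8 1.6
   vertex 0.2 0.2 3.4
  endloop
 endfacet
 facet normal -0.969 0.246 -0.033
  outer loop
   vertex 0.6 1.8 3.6
   vertex 0.2 0.2 3.4
   vertex 0.4 1.2 5.0
  endloop
 endfacet
 facet normal -0.772 0.617 0.154
  outer loop
   vertex 0.6 1.8 3.6
   vertex 0.4 1.2 5.0
   vertex 1.0 2.8 1.6
  endloop
 endfacet
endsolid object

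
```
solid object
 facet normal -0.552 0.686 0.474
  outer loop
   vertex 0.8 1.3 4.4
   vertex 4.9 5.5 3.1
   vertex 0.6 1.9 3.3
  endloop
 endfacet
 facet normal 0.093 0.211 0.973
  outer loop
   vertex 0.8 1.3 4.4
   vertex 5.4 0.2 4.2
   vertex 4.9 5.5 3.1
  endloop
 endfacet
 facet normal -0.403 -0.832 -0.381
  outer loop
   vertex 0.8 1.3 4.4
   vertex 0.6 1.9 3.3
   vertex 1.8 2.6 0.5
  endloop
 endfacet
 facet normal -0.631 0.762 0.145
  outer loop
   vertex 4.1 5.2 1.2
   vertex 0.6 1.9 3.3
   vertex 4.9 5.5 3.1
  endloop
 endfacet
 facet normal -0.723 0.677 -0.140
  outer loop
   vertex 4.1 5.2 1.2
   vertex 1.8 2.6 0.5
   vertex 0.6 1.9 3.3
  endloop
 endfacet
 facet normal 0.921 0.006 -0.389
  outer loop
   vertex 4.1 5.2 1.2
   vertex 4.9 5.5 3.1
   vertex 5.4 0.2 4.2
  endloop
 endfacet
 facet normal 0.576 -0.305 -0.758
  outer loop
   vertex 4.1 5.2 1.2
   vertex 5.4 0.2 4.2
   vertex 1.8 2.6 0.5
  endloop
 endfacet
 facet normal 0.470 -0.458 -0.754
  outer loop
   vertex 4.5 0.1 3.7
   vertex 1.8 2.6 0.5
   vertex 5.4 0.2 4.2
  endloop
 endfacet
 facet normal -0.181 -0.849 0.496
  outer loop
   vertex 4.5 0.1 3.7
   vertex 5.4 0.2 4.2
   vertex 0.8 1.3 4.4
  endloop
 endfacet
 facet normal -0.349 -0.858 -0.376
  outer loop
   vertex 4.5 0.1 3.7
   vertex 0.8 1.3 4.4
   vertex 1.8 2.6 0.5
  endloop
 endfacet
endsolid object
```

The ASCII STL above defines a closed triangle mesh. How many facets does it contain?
10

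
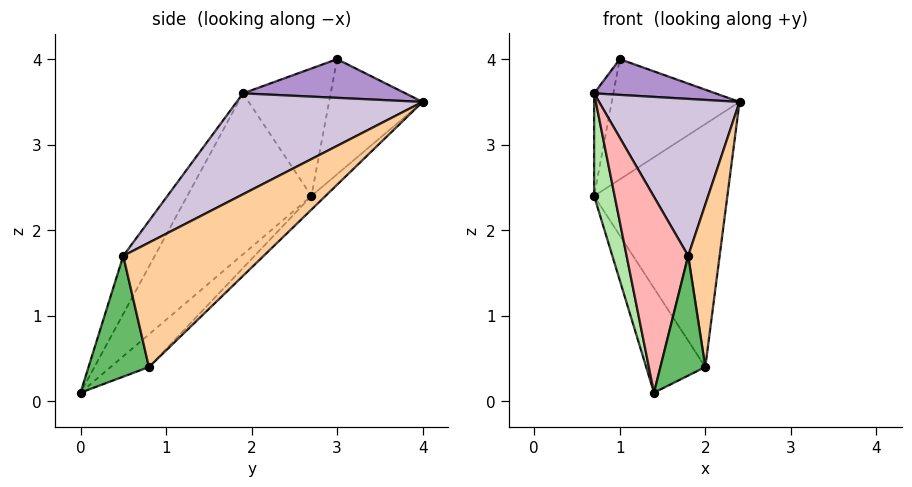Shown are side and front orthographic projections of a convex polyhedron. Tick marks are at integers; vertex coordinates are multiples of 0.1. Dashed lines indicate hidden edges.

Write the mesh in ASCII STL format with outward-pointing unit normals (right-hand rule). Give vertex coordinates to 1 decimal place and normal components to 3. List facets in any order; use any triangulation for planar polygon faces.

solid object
 facet normal -0.590 0.806 -0.040
  outer loop
   vertex 1.0 3.0 4.0
   vertex 2.4 4.0 3.5
   vertex 0.7 2.7 2.4
  endloop
 endfacet
 facet normal -0.074 0.699 -0.712
  outer loop
   vertex 2.0 0.8 0.4
   vertex 0.7 2.7 2.4
   vertex 2.4 4.0 3.5
  endloop
 endfacet
 facet normal -0.357 0.551 -0.755
  outer loop
   vertex 2.0 0.8 0.4
   vertex 1.4 0.0 0.1
   vertex 0.7 2.7 2.4
  endloop
 endfacet
 facet normal 0.971 -0.217 0.099
  outer loop
   vertex 2.0 0.8 0.4
   vertex 2.4 4.0 3.5
   vertex 1.8 0.5 1.7
  endloop
 endfacet
 facet normal 0.802 -0.597 -0.014
  outer loop
   vertex 2.0 0.8 0.4
   vertex 1.8 0.5 1.7
   vertex 1.4 0.0 0.1
  endloop
 endfacet
 facet normal -0.981 -0.162 -0.108
  outer loop
   vertex 0.7 1.9 3.6
   vertex 0.7 2.7 2.4
   vertex 1.4 0.0 0.1
  endloop
 endfacet
 facet normal -0.967 0.212 0.141
  outer loop
   vertex 0.7 1.9 3.6
   vertex 1.0 3.0 4.0
   vertex 0.7 2.7 2.4
  endloop
 endfacet
 facet normal -0.424 -0.829 0.365
  outer loop
   vertex 0.7 1.9 3.6
   vertex 1.4 0.0 0.1
   vertex 1.8 0.5 1.7
  endloop
 endfacet
 facet normal 0.554 -0.414 0.723
  outer loop
   vertex 0.7 1.9 3.6
   vertex 2.4 4.0 3.5
   vertex 1.0 3.0 4.0
  endloop
 endfacet
 facet normal 0.591 -0.447 0.671
  outer loop
   vertex 0.7 1.9 3.6
   vertex 1.8 0.5 1.7
   vertex 2.4 4.0 3.5
  endloop
 endfacet
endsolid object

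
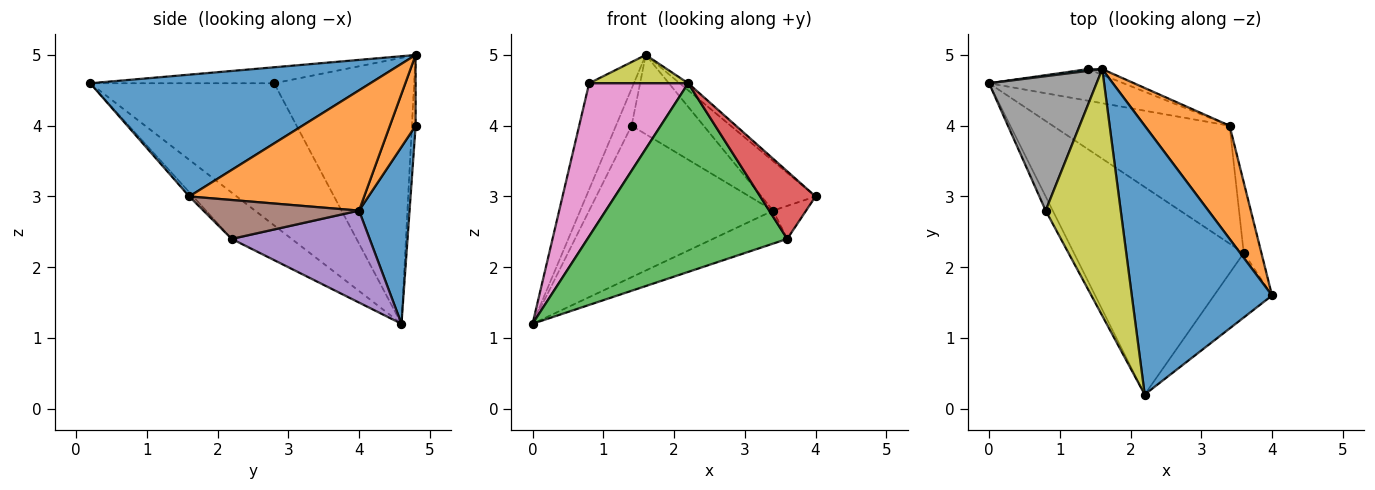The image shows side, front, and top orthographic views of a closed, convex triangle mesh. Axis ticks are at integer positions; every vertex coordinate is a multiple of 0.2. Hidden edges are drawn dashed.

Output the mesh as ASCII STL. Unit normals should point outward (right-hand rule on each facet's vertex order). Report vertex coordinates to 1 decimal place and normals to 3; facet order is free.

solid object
 facet normal 0.656 0.020 0.755
  outer loop
   vertex 1.6 4.8 5.0
   vertex 2.2 0.2 4.6
   vertex 4.0 1.6 3.0
  endloop
 endfacet
 facet normal 0.792 0.245 0.559
  outer loop
   vertex 3.4 4.0 2.8
   vertex 1.6 4.8 5.0
   vertex 4.0 1.6 3.0
  endloop
 endfacet
 facet normal -0.198 -0.659 -0.725
  outer loop
   vertex 3.6 2.2 2.4
   vertex 2.2 0.2 4.6
   vertex 0.0 4.6 1.2
  endloop
 endfacet
 facet normal -0.050 -0.723 -0.689
  outer loop
   vertex 3.6 2.2 2.4
   vertex 4.0 1.6 3.0
   vertex 2.2 0.2 4.6
  endloop
 endfacet
 facet normal 0.448 0.241 -0.861
  outer loop
   vertex 3.6 2.2 2.4
   vertex 0.0 4.6 1.2
   vertex 3.4 4.0 2.8
  endloop
 endfacet
 facet normal 0.894 0.190 -0.406
  outer loop
   vertex 3.6 2.2 2.4
   vertex 3.4 4.0 2.8
   vertex 4.0 1.6 3.0
  endloop
 endfacet
 facet normal -0.880 -0.474 -0.044
  outer loop
   vertex 0.8 2.8 4.6
   vertex 0.0 4.6 1.2
   vertex 2.2 0.2 4.6
  endloop
 endfacet
 facet normal -0.889 0.284 0.359
  outer loop
   vertex 0.8 2.8 4.6
   vertex 1.6 4.8 5.0
   vertex 0.0 4.6 1.2
  endloop
 endfacet
 facet normal -0.207 -0.112 0.972
  outer loop
   vertex 0.8 2.8 4.6
   vertex 2.2 0.2 4.6
   vertex 1.6 4.8 5.0
  endloop
 endfacet
 facet normal -0.231 0.972 0.046
  outer loop
   vertex 1.4 4.8 4.0
   vertex 0.0 4.6 1.2
   vertex 1.6 4.8 5.0
  endloop
 endfacet
 facet normal 0.260 0.945 -0.197
  outer loop
   vertex 1.4 4.8 4.0
   vertex 3.4 4.0 2.8
   vertex 0.0 4.6 1.2
  endloop
 endfacet
 facet normal 0.336 0.940 -0.067
  outer loop
   vertex 1.4 4.8 4.0
   vertex 1.6 4.8 5.0
   vertex 3.4 4.0 2.8
  endloop
 endfacet
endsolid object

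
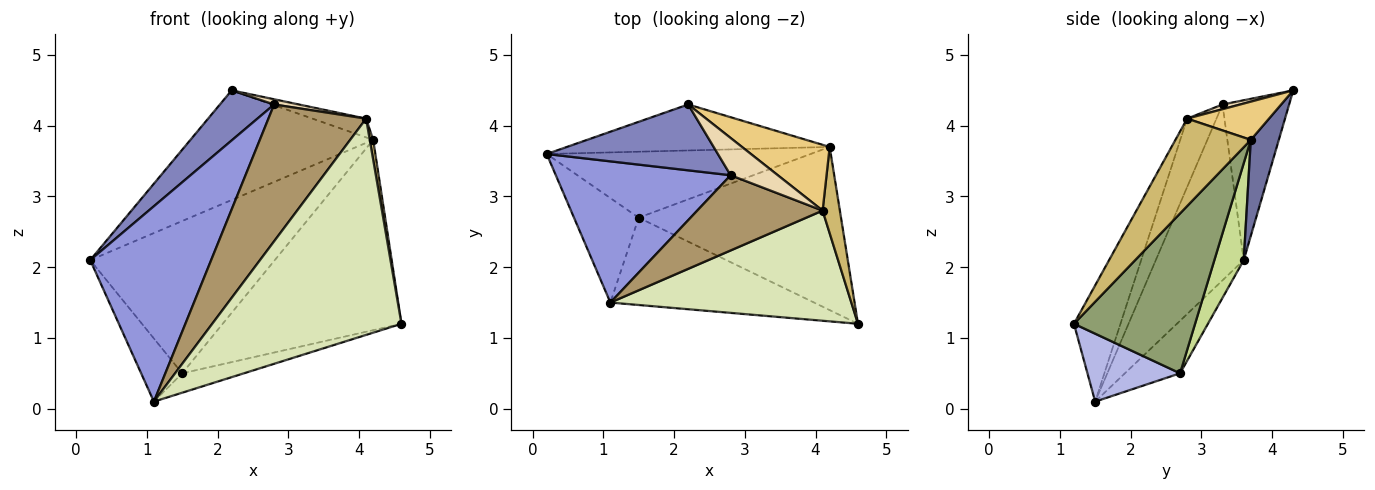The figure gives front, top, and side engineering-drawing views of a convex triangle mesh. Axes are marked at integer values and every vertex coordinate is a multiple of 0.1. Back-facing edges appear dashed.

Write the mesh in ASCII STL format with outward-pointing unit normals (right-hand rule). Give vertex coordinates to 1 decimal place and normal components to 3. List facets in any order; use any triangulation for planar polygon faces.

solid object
 facet normal 0.140 0.913 -0.383
  outer loop
   vertex 4.2 3.7 3.8
   vertex 0.2 3.6 2.1
   vertex 2.2 4.3 4.5
  endloop
 endfacet
 facet normal -0.597 -0.486 0.639
  outer loop
   vertex 2.8 3.3 4.3
   vertex 2.2 4.3 4.5
   vertex 0.2 3.6 2.1
  endloop
 endfacet
 facet normal -0.508 -0.698 0.505
  outer loop
   vertex 2.8 3.3 4.3
   vertex 0.2 3.6 2.1
   vertex 1.1 1.5 0.1
  endloop
 endfacet
 facet normal 0.309 0.206 -0.928
  outer loop
   vertex 1.5 2.7 0.5
   vertex 4.6 1.2 1.2
   vertex 1.1 1.5 0.1
  endloop
 endfacet
 facet normal 0.457 0.675 -0.579
  outer loop
   vertex 1.5 2.7 0.5
   vertex 4.2 3.7 3.8
   vertex 4.6 1.2 1.2
  endloop
 endfacet
 facet normal -0.571 0.425 -0.703
  outer loop
   vertex 1.5 2.7 0.5
   vertex 1.1 1.5 0.1
   vertex 0.2 3.6 2.1
  endloop
 endfacet
 facet normal 0.144 0.908 -0.393
  outer loop
   vertex 1.5 2.7 0.5
   vertex 0.2 3.6 2.1
   vertex 4.2 3.7 3.8
  endloop
 endfacet
 facet normal -0.214 -0.870 0.443
  outer loop
   vertex 4.1 2.8 4.1
   vertex 1.1 1.5 0.1
   vertex 4.6 1.2 1.2
  endloop
 endfacet
 facet normal -0.254 -0.847 0.466
  outer loop
   vertex 4.1 2.8 4.1
   vertex 2.8 3.3 4.3
   vertex 1.1 1.5 0.1
  endloop
 endfacet
 facet normal 0.980 -0.044 0.193
  outer loop
   vertex 4.1 2.8 4.1
   vertex 4.6 1.2 1.2
   vertex 4.2 3.7 3.8
  endloop
 endfacet
 facet normal 0.386 0.253 0.887
  outer loop
   vertex 4.1 2.8 4.1
   vertex 4.2 3.7 3.8
   vertex 2.2 4.3 4.5
  endloop
 endfacet
 facet normal 0.099 -0.138 0.986
  outer loop
   vertex 4.1 2.8 4.1
   vertex 2.2 4.3 4.5
   vertex 2.8 3.3 4.3
  endloop
 endfacet
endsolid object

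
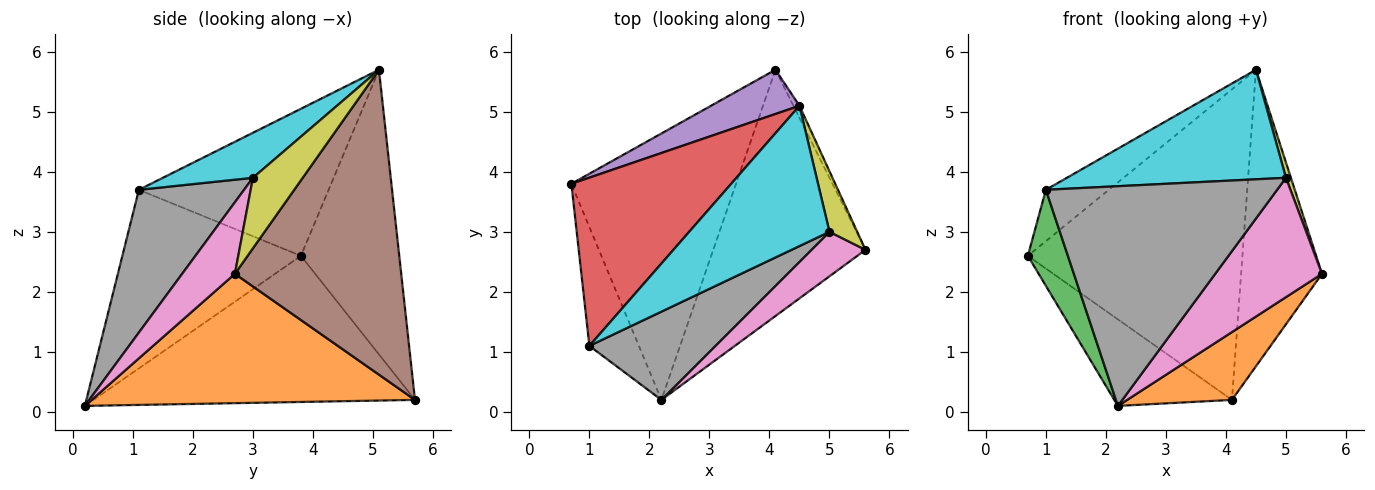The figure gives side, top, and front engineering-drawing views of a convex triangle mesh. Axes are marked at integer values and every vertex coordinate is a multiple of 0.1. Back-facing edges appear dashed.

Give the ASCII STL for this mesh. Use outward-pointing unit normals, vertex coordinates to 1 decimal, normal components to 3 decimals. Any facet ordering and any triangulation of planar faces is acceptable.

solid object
 facet normal -0.645 0.236 -0.727
  outer loop
   vertex 4.1 5.7 0.2
   vertex 2.2 0.2 0.1
   vertex 0.7 3.8 2.6
  endloop
 endfacet
 facet normal 0.634 -0.205 -0.746
  outer loop
   vertex 4.1 5.7 0.2
   vertex 5.6 2.7 2.3
   vertex 2.2 0.2 0.1
  endloop
 endfacet
 facet normal -0.942 -0.211 -0.261
  outer loop
   vertex 1.0 1.1 3.7
   vertex 0.7 3.8 2.6
   vertex 2.2 0.2 0.1
  endloop
 endfacet
 facet normal -0.661 0.219 0.718
  outer loop
   vertex 4.5 5.1 5.7
   vertex 0.7 3.8 2.6
   vertex 1.0 1.1 3.7
  endloop
 endfacet
 facet normal -0.413 0.902 0.128
  outer loop
   vertex 4.5 5.1 5.7
   vertex 4.1 5.7 0.2
   vertex 0.7 3.8 2.6
  endloop
 endfacet
 facet normal 0.899 0.437 -0.018
  outer loop
   vertex 4.5 5.1 5.7
   vertex 5.6 2.7 2.3
   vertex 4.1 5.7 0.2
  endloop
 endfacet
 facet normal 0.420 -0.850 0.317
  outer loop
   vertex 5.0 3.0 3.9
   vertex 2.2 0.2 0.1
   vertex 5.6 2.7 2.3
  endloop
 endfacet
 facet normal 0.389 -0.855 0.343
  outer loop
   vertex 5.0 3.0 3.9
   vertex 1.0 1.1 3.7
   vertex 2.2 0.2 0.1
  endloop
 endfacet
 facet normal 0.927 -0.092 0.365
  outer loop
   vertex 5.0 3.0 3.9
   vertex 5.6 2.7 2.3
   vertex 4.5 5.1 5.7
  endloop
 endfacet
 facet normal 0.245 -0.597 0.764
  outer loop
   vertex 5.0 3.0 3.9
   vertex 4.5 5.1 5.7
   vertex 1.0 1.1 3.7
  endloop
 endfacet
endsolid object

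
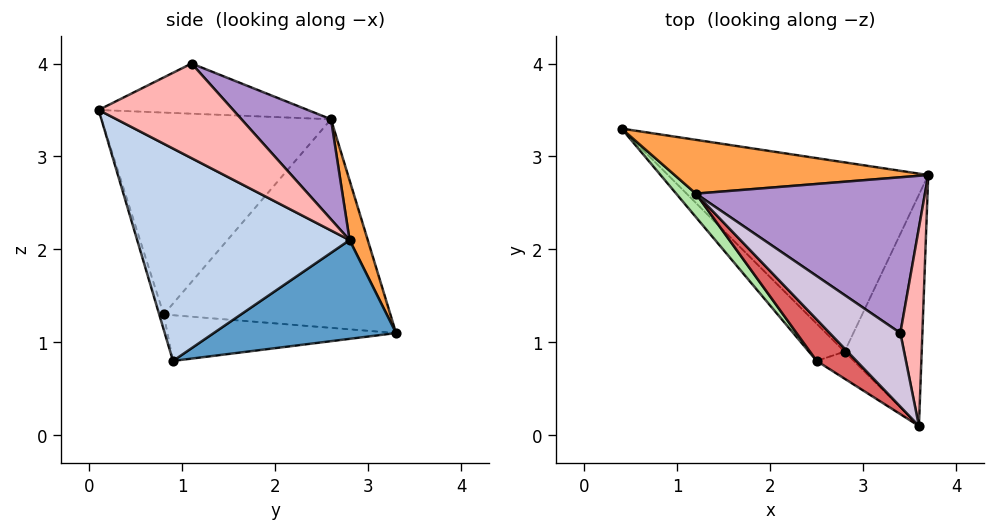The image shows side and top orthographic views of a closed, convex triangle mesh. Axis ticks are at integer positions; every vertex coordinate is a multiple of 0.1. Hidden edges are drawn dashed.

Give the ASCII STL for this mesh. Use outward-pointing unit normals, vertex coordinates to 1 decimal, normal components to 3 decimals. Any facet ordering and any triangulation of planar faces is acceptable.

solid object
 facet normal 0.321 0.427 -0.846
  outer loop
   vertex 2.8 0.9 0.8
   vertex 0.4 3.3 1.1
   vertex 3.7 2.8 2.1
  endloop
 endfacet
 facet normal 0.920 -0.207 -0.334
  outer loop
   vertex 2.8 0.9 0.8
   vertex 3.7 2.8 2.1
   vertex 3.6 0.1 3.5
  endloop
 endfacet
 facet normal 0.064 0.961 0.270
  outer loop
   vertex 1.2 2.6 3.4
   vertex 3.7 2.8 2.1
   vertex 0.4 3.3 1.1
  endloop
 endfacet
 facet normal -0.642 -0.580 -0.501
  outer loop
   vertex 2.5 0.8 1.3
   vertex 0.4 3.3 1.1
   vertex 2.8 0.9 0.8
  endloop
 endfacet
 facet normal -0.103 -0.962 -0.254
  outer loop
   vertex 2.5 0.8 1.3
   vertex 2.8 0.9 0.8
   vertex 3.6 0.1 3.5
  endloop
 endfacet
 facet normal -0.767 -0.638 0.072
  outer loop
   vertex 2.5 0.8 1.3
   vertex 1.2 2.6 3.4
   vertex 0.4 3.3 1.1
  endloop
 endfacet
 facet normal -0.717 -0.683 0.141
  outer loop
   vertex 2.5 0.8 1.3
   vertex 3.6 0.1 3.5
   vertex 1.2 2.6 3.4
  endloop
 endfacet
 facet normal 0.971 0.081 0.226
  outer loop
   vertex 3.4 1.1 4.0
   vertex 3.6 0.1 3.5
   vertex 3.7 2.8 2.1
  endloop
 endfacet
 facet normal 0.290 0.690 0.663
  outer loop
   vertex 3.4 1.1 4.0
   vertex 3.7 2.8 2.1
   vertex 1.2 2.6 3.4
  endloop
 endfacet
 facet normal -0.513 -0.464 0.722
  outer loop
   vertex 3.4 1.1 4.0
   vertex 1.2 2.6 3.4
   vertex 3.6 0.1 3.5
  endloop
 endfacet
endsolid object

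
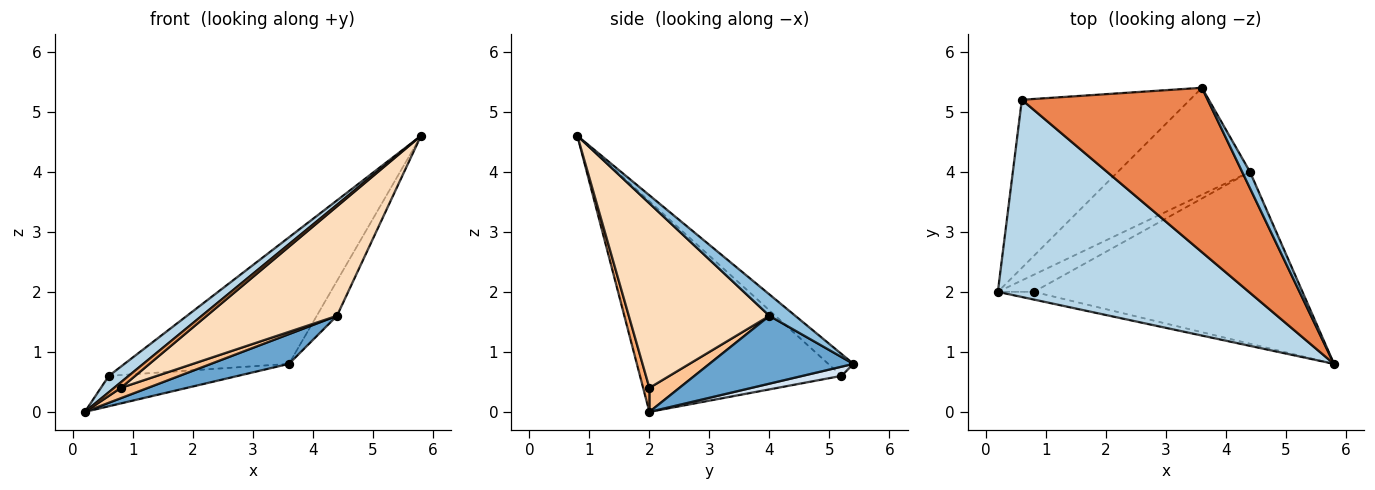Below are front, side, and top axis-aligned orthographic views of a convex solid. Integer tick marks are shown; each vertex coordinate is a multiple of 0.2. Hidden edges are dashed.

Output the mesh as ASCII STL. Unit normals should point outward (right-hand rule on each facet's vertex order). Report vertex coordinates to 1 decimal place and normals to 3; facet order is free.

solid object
 facet normal 0.443 -0.240 -0.864
  outer loop
   vertex 4.4 4.0 1.6
   vertex 0.2 2.0 0.0
   vertex 3.6 5.4 0.8
  endloop
 endfacet
 facet normal 0.757 0.591 0.277
  outer loop
   vertex 4.4 4.0 1.6
   vertex 3.6 5.4 0.8
   vertex 5.8 0.8 4.6
  endloop
 endfacet
 facet normal -0.642 -0.063 0.765
  outer loop
   vertex 0.6 5.2 0.6
   vertex 0.2 2.0 0.0
   vertex 5.8 0.8 4.6
  endloop
 endfacet
 facet normal 0.054 0.178 -0.983
  outer loop
   vertex 0.6 5.2 0.6
   vertex 3.6 5.4 0.8
   vertex 0.2 2.0 0.0
  endloop
 endfacet
 facet normal -0.093 0.607 0.789
  outer loop
   vertex 0.6 5.2 0.6
   vertex 5.8 0.8 4.6
   vertex 3.6 5.4 0.8
  endloop
 endfacet
 facet normal 0.475 -0.515 -0.713
  outer loop
   vertex 0.8 2.0 0.4
   vertex 5.8 0.8 4.6
   vertex 0.2 2.0 0.0
  endloop
 endfacet
 facet normal 0.496 -0.447 -0.744
  outer loop
   vertex 0.8 2.0 0.4
   vertex 0.2 2.0 0.0
   vertex 4.4 4.0 1.6
  endloop
 endfacet
 facet normal 0.501 -0.465 -0.730
  outer loop
   vertex 0.8 2.0 0.4
   vertex 4.4 4.0 1.6
   vertex 5.8 0.8 4.6
  endloop
 endfacet
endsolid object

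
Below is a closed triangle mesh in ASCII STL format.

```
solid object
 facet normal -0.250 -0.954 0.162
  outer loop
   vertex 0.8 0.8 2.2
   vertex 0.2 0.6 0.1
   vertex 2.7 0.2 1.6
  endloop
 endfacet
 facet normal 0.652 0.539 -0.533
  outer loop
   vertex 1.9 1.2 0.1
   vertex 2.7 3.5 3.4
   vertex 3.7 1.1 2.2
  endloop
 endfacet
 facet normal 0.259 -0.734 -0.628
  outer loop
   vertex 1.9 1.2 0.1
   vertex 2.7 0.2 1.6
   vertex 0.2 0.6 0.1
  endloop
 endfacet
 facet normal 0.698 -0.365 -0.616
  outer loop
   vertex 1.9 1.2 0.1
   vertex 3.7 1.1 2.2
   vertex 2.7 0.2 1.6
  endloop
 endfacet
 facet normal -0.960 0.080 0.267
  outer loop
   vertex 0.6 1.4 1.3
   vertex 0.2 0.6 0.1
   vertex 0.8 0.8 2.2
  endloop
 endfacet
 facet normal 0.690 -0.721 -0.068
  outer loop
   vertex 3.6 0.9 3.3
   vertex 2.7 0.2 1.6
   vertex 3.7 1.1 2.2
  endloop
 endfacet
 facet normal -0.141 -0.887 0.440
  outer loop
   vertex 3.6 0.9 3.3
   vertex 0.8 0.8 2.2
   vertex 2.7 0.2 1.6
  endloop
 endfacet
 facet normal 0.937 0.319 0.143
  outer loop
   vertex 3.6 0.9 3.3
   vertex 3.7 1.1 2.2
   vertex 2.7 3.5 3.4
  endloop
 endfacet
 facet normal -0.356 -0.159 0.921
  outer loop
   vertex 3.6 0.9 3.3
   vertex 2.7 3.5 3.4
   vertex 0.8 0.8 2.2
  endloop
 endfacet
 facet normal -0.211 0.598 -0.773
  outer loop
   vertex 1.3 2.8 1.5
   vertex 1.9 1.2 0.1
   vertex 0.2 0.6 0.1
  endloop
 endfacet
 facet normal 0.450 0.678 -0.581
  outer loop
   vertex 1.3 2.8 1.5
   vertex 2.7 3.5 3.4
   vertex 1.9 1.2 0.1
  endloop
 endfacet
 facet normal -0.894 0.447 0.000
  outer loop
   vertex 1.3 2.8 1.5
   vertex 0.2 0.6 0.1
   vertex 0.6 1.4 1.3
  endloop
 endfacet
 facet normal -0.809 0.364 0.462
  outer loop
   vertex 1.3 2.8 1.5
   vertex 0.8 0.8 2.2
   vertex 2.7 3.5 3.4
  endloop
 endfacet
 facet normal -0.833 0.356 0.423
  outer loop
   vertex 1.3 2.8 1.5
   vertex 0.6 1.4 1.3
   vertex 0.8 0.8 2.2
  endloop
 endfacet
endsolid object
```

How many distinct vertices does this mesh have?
9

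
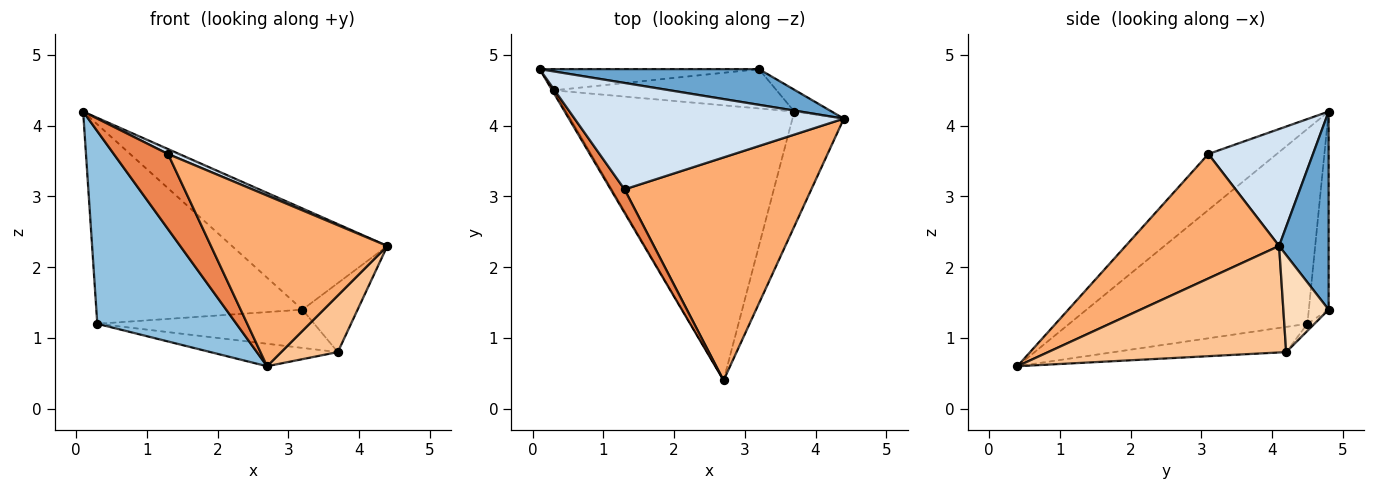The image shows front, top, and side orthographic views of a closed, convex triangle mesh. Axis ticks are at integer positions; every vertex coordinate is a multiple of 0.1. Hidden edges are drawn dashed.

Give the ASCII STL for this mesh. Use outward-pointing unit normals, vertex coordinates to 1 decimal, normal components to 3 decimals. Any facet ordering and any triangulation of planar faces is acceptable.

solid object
 facet normal 0.288 0.903 0.319
  outer loop
   vertex 3.2 4.8 1.4
   vertex 0.1 4.8 4.2
   vertex 4.4 4.1 2.3
  endloop
 endfacet
 facet normal -0.863 -0.504 -0.007
  outer loop
   vertex 0.3 4.5 1.2
   vertex 2.7 0.4 0.6
   vertex 0.1 4.8 4.2
  endloop
 endfacet
 facet normal -0.095 0.990 -0.105
  outer loop
   vertex 0.3 4.5 1.2
   vertex 0.1 4.8 4.2
   vertex 3.2 4.8 1.4
  endloop
 endfacet
 facet normal 0.398 -0.042 0.916
  outer loop
   vertex 1.3 3.1 3.6
   vertex 4.4 4.1 2.3
   vertex 0.1 4.8 4.2
  endloop
 endfacet
 facet normal -0.769 -0.610 0.190
  outer loop
   vertex 1.3 3.1 3.6
   vertex 0.1 4.8 4.2
   vertex 2.7 0.4 0.6
  endloop
 endfacet
 facet normal 0.468 -0.537 0.702
  outer loop
   vertex 1.3 3.1 3.6
   vertex 2.7 0.4 0.6
   vertex 4.4 4.1 2.3
  endloop
 endfacet
 facet normal 0.881 -0.209 -0.425
  outer loop
   vertex 3.7 4.2 0.8
   vertex 4.4 4.1 2.3
   vertex 2.7 0.4 0.6
  endloop
 endfacet
 facet normal 0.616 0.751 -0.237
  outer loop
   vertex 3.7 4.2 0.8
   vertex 3.2 4.8 1.4
   vertex 4.4 4.1 2.3
  endloop
 endfacet
 facet normal -0.109 0.081 -0.991
  outer loop
   vertex 3.7 4.2 0.8
   vertex 2.7 0.4 0.6
   vertex 0.3 4.5 1.2
  endloop
 endfacet
 facet normal -0.023 0.697 -0.716
  outer loop
   vertex 3.7 4.2 0.8
   vertex 0.3 4.5 1.2
   vertex 3.2 4.8 1.4
  endloop
 endfacet
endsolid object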